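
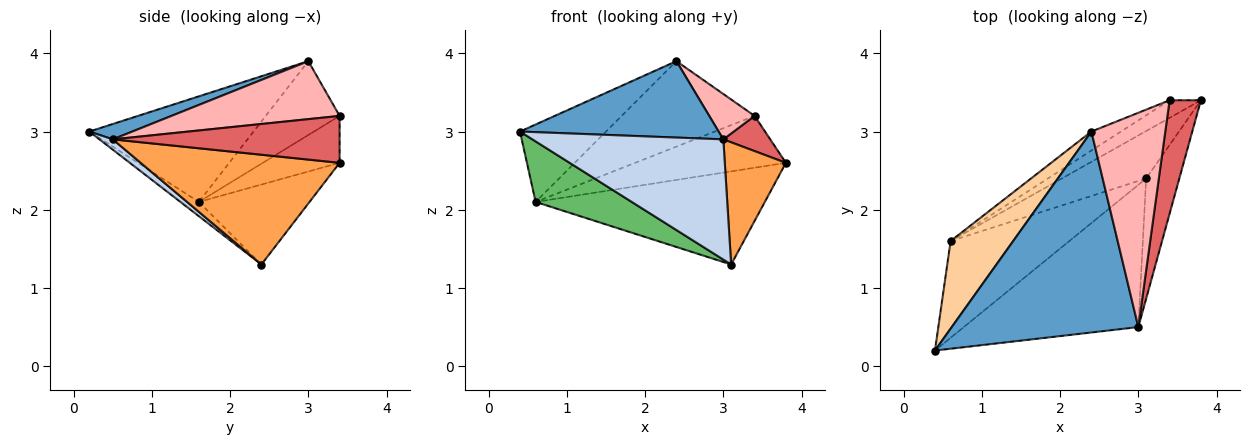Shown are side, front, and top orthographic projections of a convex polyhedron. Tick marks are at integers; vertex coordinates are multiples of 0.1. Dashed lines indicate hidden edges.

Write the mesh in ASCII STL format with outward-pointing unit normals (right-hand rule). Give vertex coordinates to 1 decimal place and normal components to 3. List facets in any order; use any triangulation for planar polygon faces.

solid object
 facet normal 0.077 -0.354 0.932
  outer loop
   vertex 3.0 0.5 2.9
   vertex 2.4 3.0 3.9
   vertex 0.4 0.2 3.0
  endloop
 endfacet
 facet normal 0.045 -0.645 -0.763
  outer loop
   vertex 3.0 0.5 2.9
   vertex 0.4 0.2 3.0
   vertex 3.1 2.4 1.3
  endloop
 endfacet
 facet normal 0.918 -0.282 -0.278
  outer loop
   vertex 3.0 0.5 2.9
   vertex 3.1 2.4 1.3
   vertex 3.8 3.4 2.6
  endloop
 endfacet
 facet normal -0.784 0.411 0.465
  outer loop
   vertex 0.6 1.6 2.1
   vertex 0.4 0.2 3.0
   vertex 2.4 3.0 3.9
  endloop
 endfacet
 facet normal -0.101 -0.528 -0.843
  outer loop
   vertex 0.6 1.6 2.1
   vertex 3.1 2.4 1.3
   vertex 0.4 0.2 3.0
  endloop
 endfacet
 facet normal -0.395 0.819 -0.417
  outer loop
   vertex 0.6 1.6 2.1
   vertex 3.8 3.4 2.6
   vertex 3.1 2.4 1.3
  endloop
 endfacet
 facet normal 0.820 -0.170 0.547
  outer loop
   vertex 3.4 3.4 3.2
   vertex 3.0 0.5 2.9
   vertex 3.8 3.4 2.6
  endloop
 endfacet
 facet normal 0.609 -0.164 0.776
  outer loop
   vertex 3.4 3.4 3.2
   vertex 2.4 3.0 3.9
   vertex 3.0 0.5 2.9
  endloop
 endfacet
 facet normal -0.434 0.853 -0.290
  outer loop
   vertex 3.4 3.4 3.2
   vertex 3.8 3.4 2.6
   vertex 0.6 1.6 2.1
  endloop
 endfacet
 facet normal -0.477 0.858 -0.191
  outer loop
   vertex 3.4 3.4 3.2
   vertex 0.6 1.6 2.1
   vertex 2.4 3.0 3.9
  endloop
 endfacet
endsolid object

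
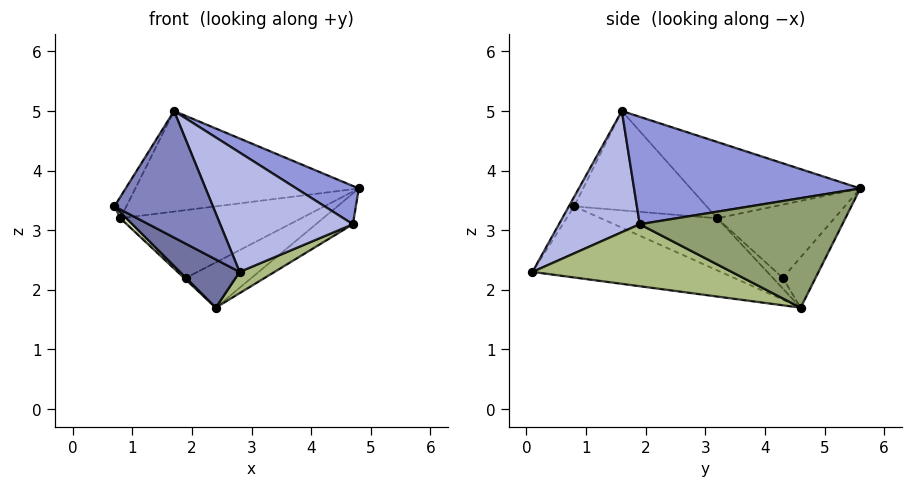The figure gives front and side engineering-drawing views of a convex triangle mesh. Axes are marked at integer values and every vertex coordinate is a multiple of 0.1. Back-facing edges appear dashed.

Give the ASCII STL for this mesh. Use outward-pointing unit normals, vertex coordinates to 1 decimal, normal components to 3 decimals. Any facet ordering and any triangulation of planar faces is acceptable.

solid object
 facet normal -0.499 -0.158 -0.852
  outer loop
   vertex 2.4 4.6 1.7
   vertex 2.8 0.1 2.3
   vertex 0.7 0.8 3.4
  endloop
 endfacet
 facet normal -0.047 -0.881 0.470
  outer loop
   vertex 1.7 1.6 5.0
   vertex 0.7 0.8 3.4
   vertex 2.8 0.1 2.3
  endloop
 endfacet
 facet normal 0.540 -0.149 0.829
  outer loop
   vertex 4.7 1.9 3.1
   vertex 4.8 5.6 3.7
   vertex 1.7 1.6 5.0
  endloop
 endfacet
 facet normal 0.429 -0.704 0.566
  outer loop
   vertex 4.7 1.9 3.1
   vertex 1.7 1.6 5.0
   vertex 2.8 0.1 2.3
  endloop
 endfacet
 facet normal 0.609 0.111 -0.786
  outer loop
   vertex 4.7 1.9 3.1
   vertex 2.4 4.6 1.7
   vertex 4.8 5.6 3.7
  endloop
 endfacet
 facet normal 0.449 -0.079 -0.890
  outer loop
   vertex 4.7 1.9 3.1
   vertex 2.8 0.1 2.3
   vertex 2.4 4.6 1.7
  endloop
 endfacet
 facet normal -0.425 0.560 0.711
  outer loop
   vertex 0.8 3.2 3.2
   vertex 1.7 1.6 5.0
   vertex 4.8 5.6 3.7
  endloop
 endfacet
 facet normal -0.667 -0.034 -0.744
  outer loop
   vertex 0.8 3.2 3.2
   vertex 2.4 4.6 1.7
   vertex 0.7 0.8 3.4
  endloop
 endfacet
 facet normal -0.862 0.078 0.500
  outer loop
   vertex 0.8 3.2 3.2
   vertex 0.7 0.8 3.4
   vertex 1.7 1.6 5.0
  endloop
 endfacet
 facet normal -0.445 0.891 0.089
  outer loop
   vertex 1.9 4.3 2.2
   vertex 4.8 5.6 3.7
   vertex 2.4 4.6 1.7
  endloop
 endfacet
 facet normal -0.517 0.798 0.309
  outer loop
   vertex 1.9 4.3 2.2
   vertex 0.8 3.2 3.2
   vertex 4.8 5.6 3.7
  endloop
 endfacet
 facet normal -0.742 0.148 -0.653
  outer loop
   vertex 1.9 4.3 2.2
   vertex 2.4 4.6 1.7
   vertex 0.8 3.2 3.2
  endloop
 endfacet
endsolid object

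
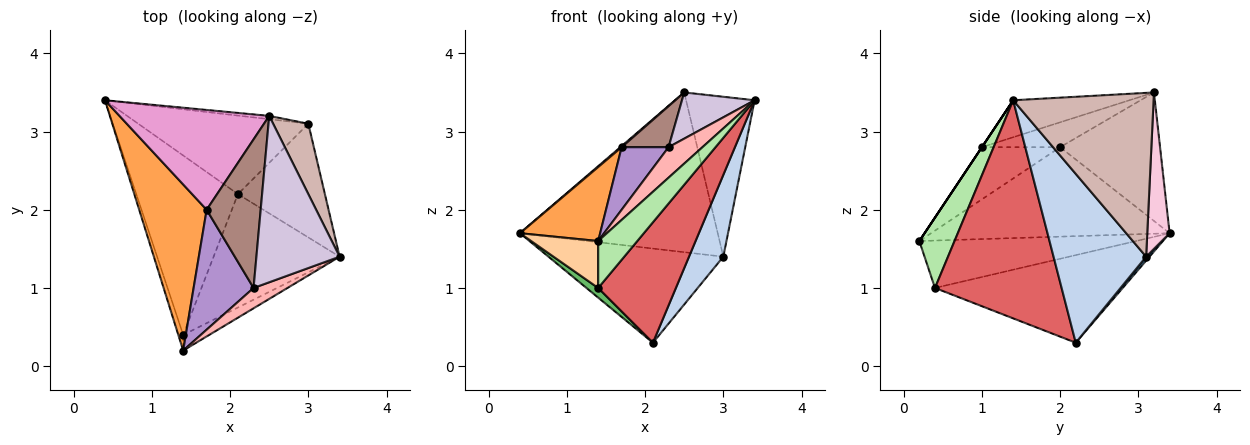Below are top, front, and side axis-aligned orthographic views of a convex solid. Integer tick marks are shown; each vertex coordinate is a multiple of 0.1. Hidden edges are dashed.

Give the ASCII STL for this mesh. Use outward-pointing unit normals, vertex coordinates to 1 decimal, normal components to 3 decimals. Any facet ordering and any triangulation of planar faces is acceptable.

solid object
 facet normal 0.015 0.768 -0.640
  outer loop
   vertex 3.0 3.1 1.4
   vertex 2.1 2.2 0.3
   vertex 0.4 3.4 1.7
  endloop
 endfacet
 facet normal 0.844 -0.313 -0.435
  outer loop
   vertex 3.0 3.1 1.4
   vertex 3.4 1.4 3.4
   vertex 2.1 2.2 0.3
  endloop
 endfacet
 facet normal -0.771 -0.259 0.582
  outer loop
   vertex 1.7 2.0 2.8
   vertex 0.4 3.4 1.7
   vertex 1.4 0.2 1.6
  endloop
 endfacet
 facet normal -0.951 -0.294 -0.098
  outer loop
   vertex 1.4 0.4 1.0
   vertex 1.4 0.2 1.6
   vertex 0.4 3.4 1.7
  endloop
 endfacet
 facet normal -0.652 -0.041 -0.757
  outer loop
   vertex 1.4 0.4 1.0
   vertex 0.4 3.4 1.7
   vertex 2.1 2.2 0.3
  endloop
 endfacet
 facet normal 0.649 -0.721 -0.240
  outer loop
   vertex 1.4 0.4 1.0
   vertex 3.4 1.4 3.4
   vertex 1.4 0.2 1.6
  endloop
 endfacet
 facet normal 0.765 -0.469 -0.442
  outer loop
   vertex 1.4 0.4 1.0
   vertex 2.1 2.2 0.3
   vertex 3.4 1.4 3.4
  endloop
 endfacet
 facet normal 0.000 -0.832 0.555
  outer loop
   vertex 2.3 1.0 2.8
   vertex 1.4 0.2 1.6
   vertex 3.4 1.4 3.4
  endloop
 endfacet
 facet normal -0.611 -0.366 0.702
  outer loop
   vertex 2.3 1.0 2.8
   vertex 1.7 2.0 2.8
   vertex 1.4 0.2 1.6
  endloop
 endfacet
 facet normal -0.394 -0.246 0.886
  outer loop
   vertex 2.5 3.2 3.5
   vertex 2.3 1.0 2.8
   vertex 3.4 1.4 3.4
  endloop
 endfacet
 facet normal -0.406 -0.243 0.881
  outer loop
   vertex 2.5 3.2 3.5
   vertex 1.7 2.0 2.8
   vertex 2.3 1.0 2.8
  endloop
 endfacet
 facet normal 0.882 0.431 0.190
  outer loop
   vertex 2.5 3.2 3.5
   vertex 3.4 1.4 3.4
   vertex 3.0 3.1 1.4
  endloop
 endfacet
 facet normal -0.651 -0.008 0.759
  outer loop
   vertex 2.5 3.2 3.5
   vertex 0.4 3.4 1.7
   vertex 1.7 2.0 2.8
  endloop
 endfacet
 facet normal 0.112 0.993 -0.021
  outer loop
   vertex 2.5 3.2 3.5
   vertex 3.0 3.1 1.4
   vertex 0.4 3.4 1.7
  endloop
 endfacet
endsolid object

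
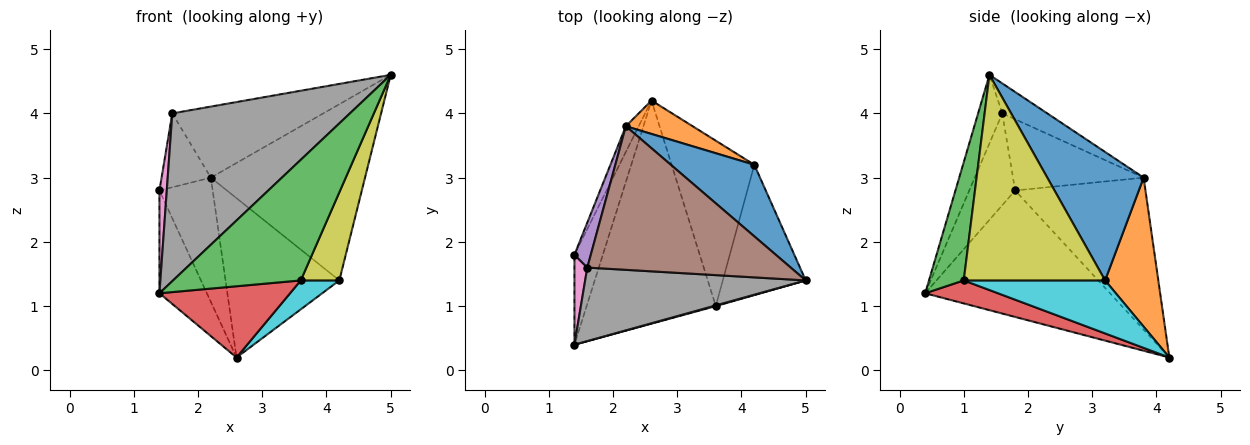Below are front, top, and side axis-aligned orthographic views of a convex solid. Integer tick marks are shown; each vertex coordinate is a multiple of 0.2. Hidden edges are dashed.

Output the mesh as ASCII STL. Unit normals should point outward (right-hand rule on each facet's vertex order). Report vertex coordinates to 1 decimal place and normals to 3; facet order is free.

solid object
 facet normal -0.946 0.243 -0.213
  outer loop
   vertex 1.4 0.4 1.2
   vertex 1.4 1.8 2.8
   vertex 2.6 4.2 0.2
  endloop
 endfacet
 facet normal -0.923 0.377 -0.078
  outer loop
   vertex 2.2 3.8 3.0
   vertex 2.6 4.2 0.2
   vertex 1.4 1.8 2.8
  endloop
 endfacet
 facet normal 0.263 -0.965 0.006
  outer loop
   vertex 3.6 1.0 1.4
   vertex 5.0 1.4 4.6
   vertex 1.4 0.4 1.2
  endloop
 endfacet
 facet normal 0.167 -0.300 -0.939
  outer loop
   vertex 3.6 1.0 1.4
   vertex 1.4 0.4 1.2
   vertex 2.6 4.2 0.2
  endloop
 endfacet
 facet normal -0.915 0.345 0.210
  outer loop
   vertex 1.6 1.6 4.0
   vertex 2.2 3.8 3.0
   vertex 1.4 1.8 2.8
  endloop
 endfacet
 facet normal -0.131 0.440 0.889
  outer loop
   vertex 1.6 1.6 4.0
   vertex 5.0 1.4 4.6
   vertex 2.2 3.8 3.0
  endloop
 endfacet
 facet normal -0.978 -0.157 0.137
  outer loop
   vertex 1.6 1.6 4.0
   vertex 1.4 1.8 2.8
   vertex 1.4 0.4 1.2
  endloop
 endfacet
 facet normal -0.124 -0.909 0.398
  outer loop
   vertex 1.6 1.6 4.0
   vertex 1.4 0.4 1.2
   vertex 5.0 1.4 4.6
  endloop
 endfacet
 facet normal 0.899 -0.245 -0.363
  outer loop
   vertex 4.2 3.2 1.4
   vertex 5.0 1.4 4.6
   vertex 3.6 1.0 1.4
  endloop
 endfacet
 facet normal 0.534 -0.146 -0.833
  outer loop
   vertex 4.2 3.2 1.4
   vertex 3.6 1.0 1.4
   vertex 2.6 4.2 0.2
  endloop
 endfacet
 facet normal 0.501 0.802 0.326
  outer loop
   vertex 4.2 3.2 1.4
   vertex 2.2 3.8 3.0
   vertex 5.0 1.4 4.6
  endloop
 endfacet
 facet normal 0.416 0.890 0.187
  outer loop
   vertex 4.2 3.2 1.4
   vertex 2.6 4.2 0.2
   vertex 2.2 3.8 3.0
  endloop
 endfacet
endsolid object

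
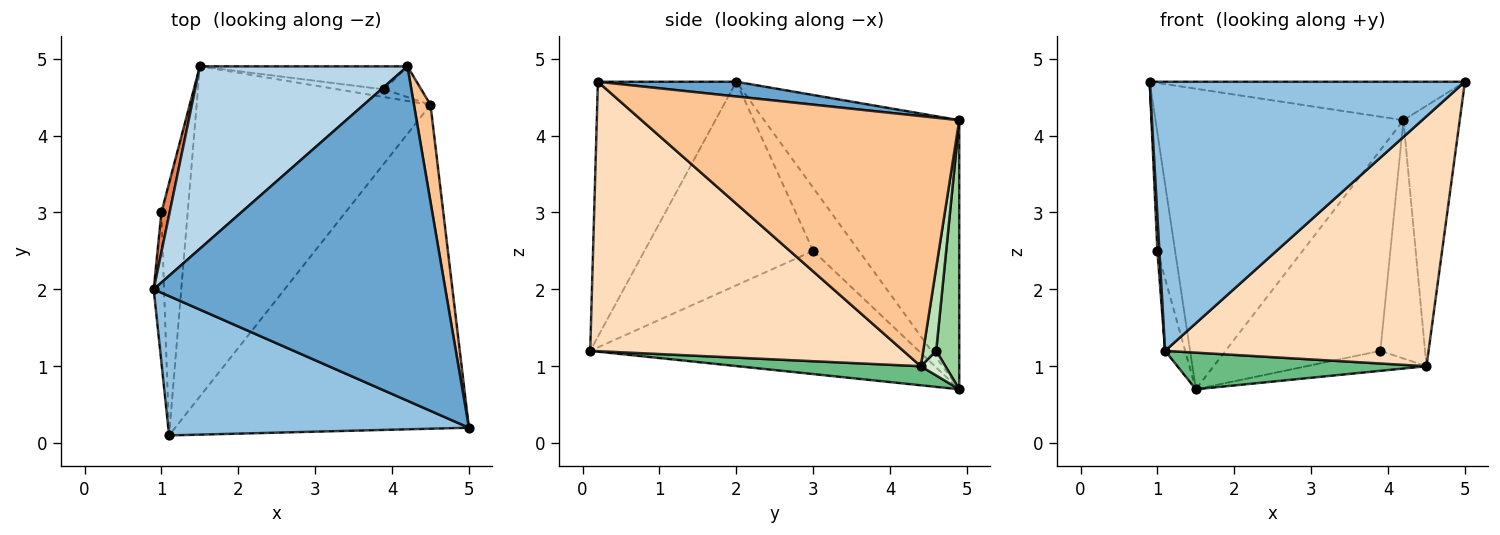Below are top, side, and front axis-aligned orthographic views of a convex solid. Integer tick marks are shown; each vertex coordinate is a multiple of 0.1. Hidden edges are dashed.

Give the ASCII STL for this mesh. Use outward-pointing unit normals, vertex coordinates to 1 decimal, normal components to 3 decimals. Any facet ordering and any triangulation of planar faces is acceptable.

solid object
 facet normal 0.050 0.114 0.992
  outer loop
   vertex 4.2 4.9 4.2
   vertex 0.9 2.0 4.7
   vertex 5.0 0.2 4.7
  endloop
 endfacet
 facet normal -0.363 -0.827 0.428
  outer loop
   vertex 1.1 0.1 1.2
   vertex 5.0 0.2 4.7
   vertex 0.9 2.0 4.7
  endloop
 endfacet
 facet normal -0.558 0.709 0.431
  outer loop
   vertex 1.5 4.9 0.7
   vertex 0.9 2.0 4.7
   vertex 4.2 4.9 4.2
  endloop
 endfacet
 facet normal -0.999 -0.012 -0.051
  outer loop
   vertex 1.0 3.0 2.5
   vertex 1.1 0.1 1.2
   vertex 0.9 2.0 4.7
  endloop
 endfacet
 facet normal -0.926 0.358 0.121
  outer loop
   vertex 1.0 3.0 2.5
   vertex 0.9 2.0 4.7
   vertex 1.5 4.9 0.7
  endloop
 endfacet
 facet normal -0.976 0.060 -0.208
  outer loop
   vertex 1.0 3.0 2.5
   vertex 1.5 4.9 0.7
   vertex 1.1 0.1 1.2
  endloop
 endfacet
 facet normal 0.983 0.174 0.065
  outer loop
   vertex 4.5 4.4 1.0
   vertex 4.2 4.9 4.2
   vertex 5.0 0.2 4.7
  endloop
 endfacet
 facet normal 0.588 -0.494 -0.641
  outer loop
   vertex 4.5 4.4 1.0
   vertex 5.0 0.2 4.7
   vertex 1.1 0.1 1.2
  endloop
 endfacet
 facet normal 0.081 -0.110 -0.991
  outer loop
   vertex 4.5 4.4 1.0
   vertex 1.1 0.1 1.2
   vertex 1.5 4.9 0.7
  endloop
 endfacet
 facet normal 0.146 0.983 -0.113
  outer loop
   vertex 3.9 4.6 1.2
   vertex 1.5 4.9 0.7
   vertex 4.2 4.9 4.2
  endloop
 endfacet
 facet normal 0.277 0.953 -0.123
  outer loop
   vertex 3.9 4.6 1.2
   vertex 4.2 4.9 4.2
   vertex 4.5 4.4 1.0
  endloop
 endfacet
 facet normal 0.188 0.917 -0.353
  outer loop
   vertex 3.9 4.6 1.2
   vertex 4.5 4.4 1.0
   vertex 1.5 4.9 0.7
  endloop
 endfacet
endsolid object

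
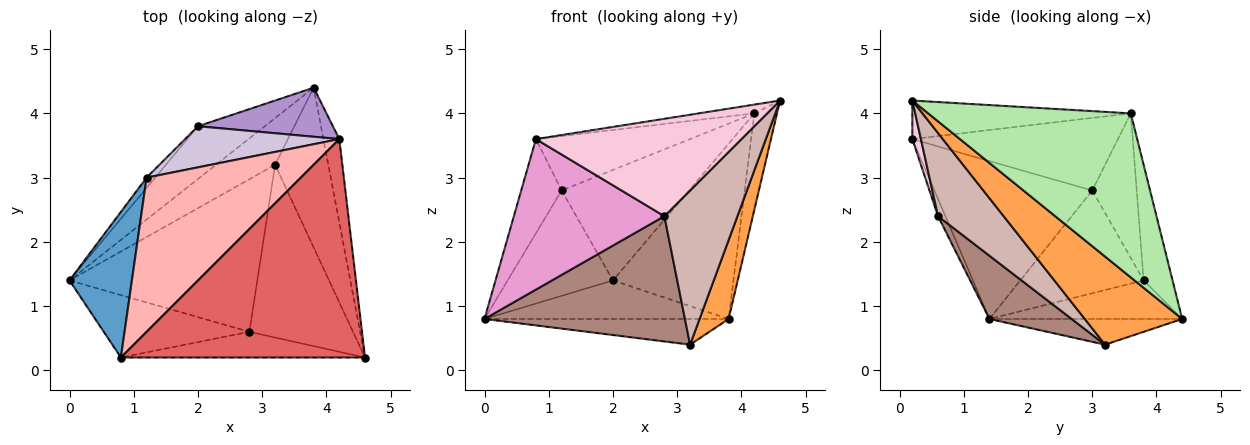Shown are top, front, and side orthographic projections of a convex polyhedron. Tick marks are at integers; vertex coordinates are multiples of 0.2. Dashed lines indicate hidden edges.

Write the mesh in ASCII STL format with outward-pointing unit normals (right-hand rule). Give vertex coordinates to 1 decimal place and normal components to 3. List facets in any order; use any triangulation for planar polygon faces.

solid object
 facet normal -0.905 0.231 0.358
  outer loop
   vertex 1.2 3.0 2.8
   vertex 0.0 1.4 0.8
   vertex 0.8 0.2 3.6
  endloop
 endfacet
 facet normal -0.356 0.451 -0.819
  outer loop
   vertex 3.2 3.2 0.4
   vertex 0.0 1.4 0.8
   vertex 3.8 4.4 0.8
  endloop
 endfacet
 facet normal 0.829 -0.248 -0.501
  outer loop
   vertex 3.2 3.2 0.4
   vertex 3.8 4.4 0.8
   vertex 4.6 0.2 4.2
  endloop
 endfacet
 facet normal -0.422 0.535 -0.732
  outer loop
   vertex 2.0 3.8 1.4
   vertex 3.8 4.4 0.8
   vertex 0.0 1.4 0.8
  endloop
 endfacet
 facet normal -0.759 0.648 -0.063
  outer loop
   vertex 2.0 3.8 1.4
   vertex 0.0 1.4 0.8
   vertex 1.2 3.0 2.8
  endloop
 endfacet
 facet normal 0.989 0.111 -0.096
  outer loop
   vertex 4.2 3.6 4.0
   vertex 4.6 0.2 4.2
   vertex 3.8 4.4 0.8
  endloop
 endfacet
 facet normal -0.156 0.040 0.987
  outer loop
   vertex 4.2 3.6 4.0
   vertex 0.8 0.2 3.6
   vertex 4.6 0.2 4.2
  endloop
 endfacet
 facet normal -0.406 0.304 0.862
  outer loop
   vertex 4.2 3.6 4.0
   vertex 1.2 3.0 2.8
   vertex 0.8 0.2 3.6
  endloop
 endfacet
 facet normal -0.225 0.938 0.263
  outer loop
   vertex 4.2 3.6 4.0
   vertex 3.8 4.4 0.8
   vertex 2.0 3.8 1.4
  endloop
 endfacet
 facet normal -0.311 0.891 0.331
  outer loop
   vertex 4.2 3.6 4.0
   vertex 2.0 3.8 1.4
   vertex 1.2 3.0 2.8
  endloop
 endfacet
 facet normal 0.252 -0.614 -0.748
  outer loop
   vertex 2.8 0.6 2.4
   vertex 0.0 1.4 0.8
   vertex 3.2 3.2 0.4
  endloop
 endfacet
 facet normal 0.513 -0.571 -0.640
  outer loop
   vertex 2.8 0.6 2.4
   vertex 3.2 3.2 0.4
   vertex 4.6 0.2 4.2
  endloop
 endfacet
 facet normal -0.045 -0.923 -0.383
  outer loop
   vertex 2.8 0.6 2.4
   vertex 0.8 0.2 3.6
   vertex 0.0 1.4 0.8
  endloop
 endfacet
 facet normal 0.040 -0.966 -0.255
  outer loop
   vertex 2.8 0.6 2.4
   vertex 4.6 0.2 4.2
   vertex 0.8 0.2 3.6
  endloop
 endfacet
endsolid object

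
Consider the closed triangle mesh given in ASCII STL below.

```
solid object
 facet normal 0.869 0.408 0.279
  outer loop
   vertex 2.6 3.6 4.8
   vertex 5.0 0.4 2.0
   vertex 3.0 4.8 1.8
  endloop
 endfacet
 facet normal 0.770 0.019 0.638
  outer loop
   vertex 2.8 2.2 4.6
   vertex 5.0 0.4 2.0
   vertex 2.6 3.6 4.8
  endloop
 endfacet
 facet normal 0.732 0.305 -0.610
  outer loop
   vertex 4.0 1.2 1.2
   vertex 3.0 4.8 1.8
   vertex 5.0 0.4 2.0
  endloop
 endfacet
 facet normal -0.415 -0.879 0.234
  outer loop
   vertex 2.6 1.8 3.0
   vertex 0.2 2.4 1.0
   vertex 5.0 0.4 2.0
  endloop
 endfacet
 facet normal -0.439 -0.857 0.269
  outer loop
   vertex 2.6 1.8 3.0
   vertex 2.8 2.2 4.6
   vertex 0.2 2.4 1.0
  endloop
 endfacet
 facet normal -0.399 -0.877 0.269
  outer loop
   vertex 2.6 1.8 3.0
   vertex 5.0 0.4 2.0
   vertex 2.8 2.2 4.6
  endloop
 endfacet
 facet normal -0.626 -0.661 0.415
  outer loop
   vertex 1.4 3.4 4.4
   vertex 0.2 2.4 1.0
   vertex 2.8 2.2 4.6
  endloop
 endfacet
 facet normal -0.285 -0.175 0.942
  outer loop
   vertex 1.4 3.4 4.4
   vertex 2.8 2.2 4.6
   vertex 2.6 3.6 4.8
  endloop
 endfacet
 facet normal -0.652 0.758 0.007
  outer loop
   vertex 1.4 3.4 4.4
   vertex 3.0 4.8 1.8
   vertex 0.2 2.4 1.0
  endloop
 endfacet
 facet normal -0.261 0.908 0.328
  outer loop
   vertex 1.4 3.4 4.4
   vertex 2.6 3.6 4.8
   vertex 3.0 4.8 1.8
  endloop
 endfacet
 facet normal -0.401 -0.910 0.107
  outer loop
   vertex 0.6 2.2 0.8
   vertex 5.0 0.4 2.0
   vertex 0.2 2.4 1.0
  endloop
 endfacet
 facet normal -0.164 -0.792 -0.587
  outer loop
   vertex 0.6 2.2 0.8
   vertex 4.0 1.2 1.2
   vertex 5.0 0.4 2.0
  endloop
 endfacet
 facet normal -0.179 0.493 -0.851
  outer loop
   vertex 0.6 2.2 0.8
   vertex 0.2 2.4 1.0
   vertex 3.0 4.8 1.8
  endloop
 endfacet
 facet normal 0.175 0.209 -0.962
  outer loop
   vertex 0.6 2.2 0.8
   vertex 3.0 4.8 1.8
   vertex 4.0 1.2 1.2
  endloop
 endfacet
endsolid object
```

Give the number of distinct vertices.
9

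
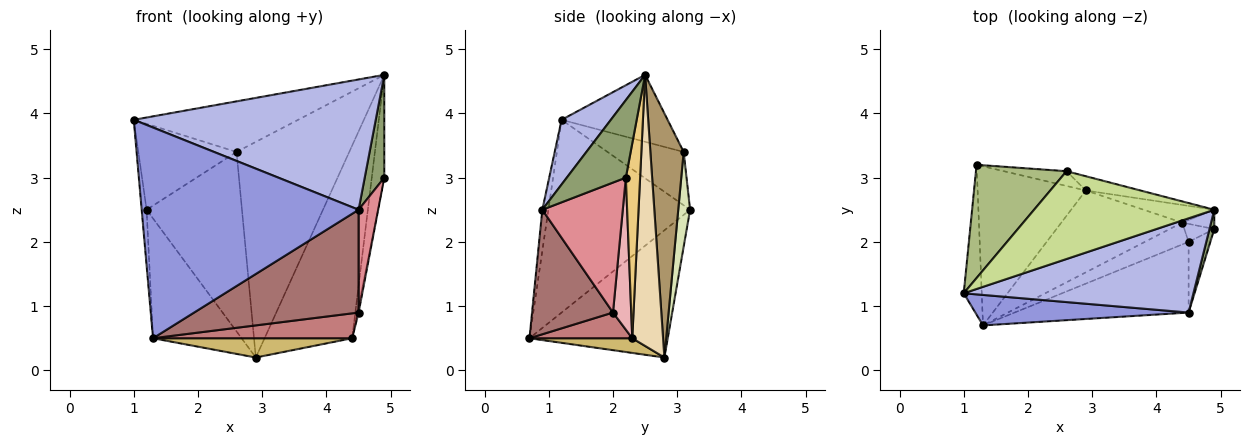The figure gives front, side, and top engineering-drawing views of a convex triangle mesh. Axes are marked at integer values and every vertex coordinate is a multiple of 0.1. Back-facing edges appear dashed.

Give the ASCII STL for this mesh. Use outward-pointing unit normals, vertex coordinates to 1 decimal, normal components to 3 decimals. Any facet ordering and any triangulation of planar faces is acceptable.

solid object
 facet normal -0.995 0.034 -0.093
  outer loop
   vertex 1.3 0.7 0.5
   vertex 1.0 1.2 3.9
   vertex 1.2 3.2 2.5
  endloop
 endfacet
 facet normal -0.685 0.438 -0.582
  outer loop
   vertex 2.9 2.8 0.2
   vertex 1.3 0.7 0.5
   vertex 1.2 3.2 2.5
  endloop
 endfacet
 facet normal -0.028 -0.989 0.143
  outer loop
   vertex 4.5 0.9 2.5
   vertex 1.0 1.2 3.9
   vertex 1.3 0.7 0.5
  endloop
 endfacet
 facet normal 0.163 -0.800 0.578
  outer loop
   vertex 4.5 0.9 2.5
   vertex 4.9 2.5 4.6
   vertex 1.0 1.2 3.9
  endloop
 endfacet
 facet normal 0.948 -0.314 0.059
  outer loop
   vertex 4.5 0.9 2.5
   vertex 4.9 2.2 3.0
   vertex 4.9 2.5 4.6
  endloop
 endfacet
 facet normal -0.425 0.547 0.721
  outer loop
   vertex 2.6 3.1 3.4
   vertex 1.2 3.2 2.5
   vertex 1.0 1.2 3.9
  endloop
 endfacet
 facet normal -0.306 0.475 0.825
  outer loop
   vertex 2.6 3.1 3.4
   vertex 1.0 1.2 3.9
   vertex 4.9 2.5 4.6
  endloop
 endfacet
 facet normal 0.123 0.989 -0.081
  outer loop
   vertex 2.6 3.1 3.4
   vertex 2.9 2.8 0.2
   vertex 1.2 3.2 2.5
  endloop
 endfacet
 facet normal 0.283 0.957 -0.063
  outer loop
   vertex 2.6 3.1 3.4
   vertex 4.9 2.5 4.6
   vertex 2.9 2.8 0.2
  endloop
 endfacet
 facet normal 0.117 -0.228 -0.967
  outer loop
   vertex 4.4 2.3 0.5
   vertex 1.3 0.7 0.5
   vertex 2.9 2.8 0.2
  endloop
 endfacet
 facet normal 0.745 0.655 -0.123
  outer loop
   vertex 4.4 2.3 0.5
   vertex 4.9 2.5 4.6
   vertex 4.9 2.2 3.0
  endloop
 endfacet
 facet normal 0.331 0.940 -0.086
  outer loop
   vertex 4.4 2.3 0.5
   vertex 2.9 2.8 0.2
   vertex 4.9 2.5 4.6
  endloop
 endfacet
 facet normal 0.376 -0.764 -0.525
  outer loop
   vertex 4.5 2.0 0.9
   vertex 4.5 0.9 2.5
   vertex 1.3 0.7 0.5
  endloop
 endfacet
 facet normal 0.361 -0.700 -0.616
  outer loop
   vertex 4.5 2.0 0.9
   vertex 1.3 0.7 0.5
   vertex 4.4 2.3 0.5
  endloop
 endfacet
 facet normal 0.959 -0.233 -0.160
  outer loop
   vertex 4.5 2.0 0.9
   vertex 4.9 2.2 3.0
   vertex 4.5 0.9 2.5
  endloop
 endfacet
 facet normal 0.979 0.069 -0.193
  outer loop
   vertex 4.5 2.0 0.9
   vertex 4.4 2.3 0.5
   vertex 4.9 2.2 3.0
  endloop
 endfacet
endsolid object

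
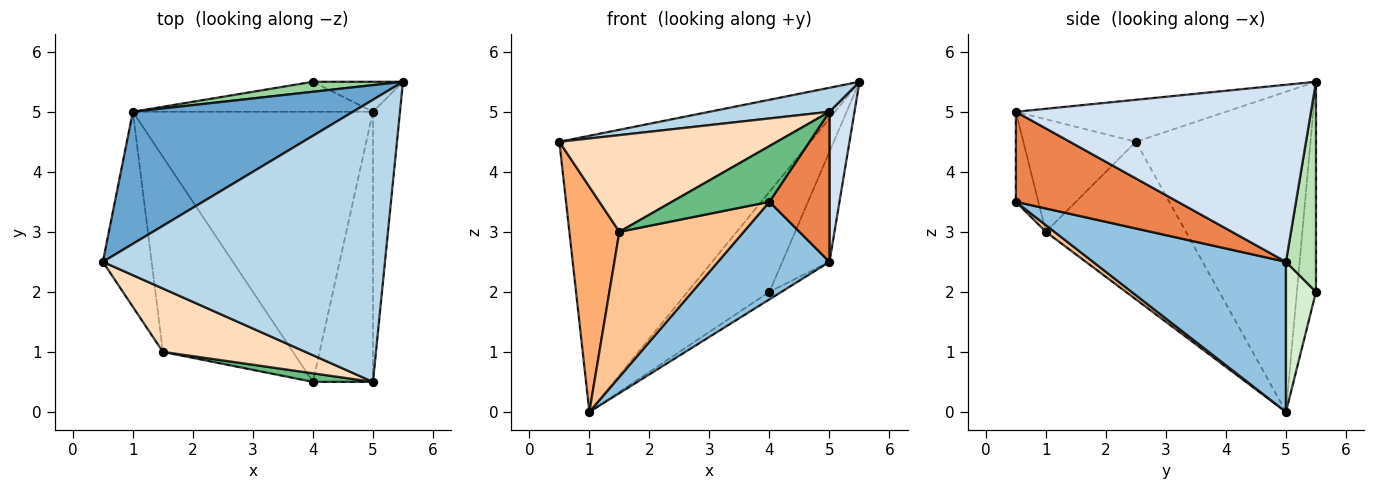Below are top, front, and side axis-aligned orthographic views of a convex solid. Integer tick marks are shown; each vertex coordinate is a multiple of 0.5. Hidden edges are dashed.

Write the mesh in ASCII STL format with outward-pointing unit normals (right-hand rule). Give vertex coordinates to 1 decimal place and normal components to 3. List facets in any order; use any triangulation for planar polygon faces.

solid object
 facet normal -0.532 0.764 0.365
  outer loop
   vertex 1.0 5.0 0.0
   vertex 0.5 2.5 4.5
   vertex 5.5 5.5 5.5
  endloop
 endfacet
 facet normal 0.507 -0.293 -0.811
  outer loop
   vertex 5.0 5.0 2.5
   vertex 4.0 0.5 3.5
   vertex 1.0 5.0 0.0
  endloop
 endfacet
 facet normal -0.147 -0.084 0.986
  outer loop
   vertex 5.0 0.5 5.0
   vertex 5.5 5.5 5.5
   vertex 0.5 2.5 4.5
  endloop
 endfacet
 facet normal 0.985 -0.083 -0.150
  outer loop
   vertex 5.0 0.5 5.0
   vertex 5.0 5.0 2.5
   vertex 5.5 5.5 5.5
  endloop
 endfacet
 facet normal 0.795 -0.295 -0.530
  outer loop
   vertex 5.0 0.5 5.0
   vertex 4.0 0.5 3.5
   vertex 5.0 5.0 2.5
  endloop
 endfacet
 facet normal -0.904 -0.323 -0.280
  outer loop
   vertex 1.5 1.0 3.0
   vertex 0.5 2.5 4.5
   vertex 1.0 5.0 0.0
  endloop
 endfacet
 facet normal 0.041 -0.596 -0.802
  outer loop
   vertex 1.5 1.0 3.0
   vertex 1.0 5.0 0.0
   vertex 4.0 0.5 3.5
  endloop
 endfacet
 facet normal -0.397 -0.768 0.503
  outer loop
   vertex 1.5 1.0 3.0
   vertex 5.0 0.5 5.0
   vertex 0.5 2.5 4.5
  endloop
 endfacet
 facet normal -0.222 -0.964 0.148
  outer loop
   vertex 1.5 1.0 3.0
   vertex 4.0 0.5 3.5
   vertex 5.0 0.5 5.0
  endloop
 endfacet
 facet normal -0.226 0.969 0.097
  outer loop
   vertex 4.0 5.5 2.0
   vertex 1.0 5.0 0.0
   vertex 5.5 5.5 5.5
  endloop
 endfacet
 facet normal 0.523 0.822 -0.224
  outer loop
   vertex 4.0 5.5 2.0
   vertex 5.5 5.5 5.5
   vertex 5.0 5.0 2.5
  endloop
 endfacet
 facet normal 0.518 0.207 -0.830
  outer loop
   vertex 4.0 5.5 2.0
   vertex 5.0 5.0 2.5
   vertex 1.0 5.0 0.0
  endloop
 endfacet
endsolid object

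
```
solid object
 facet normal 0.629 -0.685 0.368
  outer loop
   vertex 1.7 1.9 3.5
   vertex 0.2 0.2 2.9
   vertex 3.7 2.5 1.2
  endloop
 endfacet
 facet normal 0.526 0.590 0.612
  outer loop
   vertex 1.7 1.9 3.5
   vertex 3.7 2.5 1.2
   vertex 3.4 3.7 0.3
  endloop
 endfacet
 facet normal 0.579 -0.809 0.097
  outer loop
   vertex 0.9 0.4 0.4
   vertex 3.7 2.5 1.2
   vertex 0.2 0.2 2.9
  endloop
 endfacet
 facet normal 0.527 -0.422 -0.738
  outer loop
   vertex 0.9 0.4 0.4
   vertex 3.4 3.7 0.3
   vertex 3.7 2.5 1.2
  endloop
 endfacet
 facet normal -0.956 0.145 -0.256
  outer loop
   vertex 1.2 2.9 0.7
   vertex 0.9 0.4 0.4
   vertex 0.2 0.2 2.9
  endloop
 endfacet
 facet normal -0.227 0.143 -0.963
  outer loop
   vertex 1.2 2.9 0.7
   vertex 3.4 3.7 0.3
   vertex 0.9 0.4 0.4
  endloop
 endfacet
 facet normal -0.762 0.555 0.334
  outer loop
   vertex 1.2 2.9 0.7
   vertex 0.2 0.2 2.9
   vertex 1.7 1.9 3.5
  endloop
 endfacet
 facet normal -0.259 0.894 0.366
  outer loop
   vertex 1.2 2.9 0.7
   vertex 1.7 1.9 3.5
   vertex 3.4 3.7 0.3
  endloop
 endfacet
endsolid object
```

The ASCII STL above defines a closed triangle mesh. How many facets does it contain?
8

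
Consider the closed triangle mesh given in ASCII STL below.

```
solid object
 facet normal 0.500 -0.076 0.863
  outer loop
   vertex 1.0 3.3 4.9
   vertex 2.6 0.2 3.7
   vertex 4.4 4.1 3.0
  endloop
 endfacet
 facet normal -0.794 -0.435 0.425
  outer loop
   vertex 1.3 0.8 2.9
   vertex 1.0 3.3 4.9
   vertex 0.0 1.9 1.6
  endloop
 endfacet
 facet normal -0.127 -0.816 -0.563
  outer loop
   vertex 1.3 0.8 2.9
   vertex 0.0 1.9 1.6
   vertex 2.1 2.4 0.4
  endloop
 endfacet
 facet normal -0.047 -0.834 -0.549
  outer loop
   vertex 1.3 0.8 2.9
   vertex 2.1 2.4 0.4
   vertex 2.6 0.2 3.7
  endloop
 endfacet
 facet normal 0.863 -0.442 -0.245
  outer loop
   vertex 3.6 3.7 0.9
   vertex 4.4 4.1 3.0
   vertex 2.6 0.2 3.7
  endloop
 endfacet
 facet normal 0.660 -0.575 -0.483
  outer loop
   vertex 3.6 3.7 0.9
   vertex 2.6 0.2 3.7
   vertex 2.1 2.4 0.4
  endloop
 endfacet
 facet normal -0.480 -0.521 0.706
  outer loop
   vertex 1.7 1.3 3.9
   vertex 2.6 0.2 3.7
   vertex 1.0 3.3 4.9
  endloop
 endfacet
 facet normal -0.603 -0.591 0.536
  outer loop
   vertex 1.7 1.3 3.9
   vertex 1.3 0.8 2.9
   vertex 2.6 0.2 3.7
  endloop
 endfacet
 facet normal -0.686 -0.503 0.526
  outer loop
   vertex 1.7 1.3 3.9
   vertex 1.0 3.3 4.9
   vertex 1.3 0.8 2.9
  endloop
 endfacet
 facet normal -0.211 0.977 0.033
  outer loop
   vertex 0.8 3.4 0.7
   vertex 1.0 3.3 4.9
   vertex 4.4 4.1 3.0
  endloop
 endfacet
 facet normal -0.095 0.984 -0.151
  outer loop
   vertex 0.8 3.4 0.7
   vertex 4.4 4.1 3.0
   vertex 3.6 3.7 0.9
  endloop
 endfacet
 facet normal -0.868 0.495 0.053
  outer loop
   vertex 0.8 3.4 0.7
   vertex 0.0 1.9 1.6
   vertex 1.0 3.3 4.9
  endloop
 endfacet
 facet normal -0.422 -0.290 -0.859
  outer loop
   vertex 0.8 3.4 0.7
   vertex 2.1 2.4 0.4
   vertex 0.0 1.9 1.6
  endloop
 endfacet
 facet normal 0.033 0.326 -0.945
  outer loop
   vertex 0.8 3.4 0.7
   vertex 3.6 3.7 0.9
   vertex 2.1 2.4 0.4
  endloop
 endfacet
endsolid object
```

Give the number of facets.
14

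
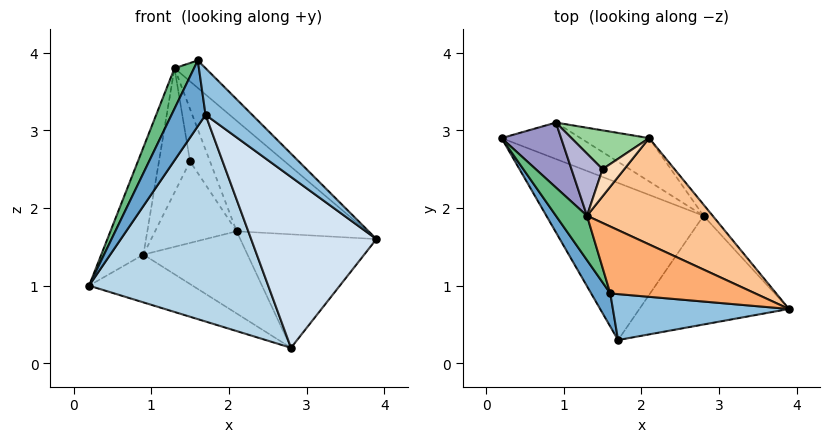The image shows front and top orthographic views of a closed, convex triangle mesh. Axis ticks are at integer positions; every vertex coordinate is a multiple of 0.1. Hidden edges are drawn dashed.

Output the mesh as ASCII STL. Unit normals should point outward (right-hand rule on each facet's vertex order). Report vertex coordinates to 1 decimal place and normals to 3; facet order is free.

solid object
 facet normal -0.911 -0.368 0.186
  outer loop
   vertex 1.6 0.9 3.9
   vertex 0.2 2.9 1.0
   vertex 1.7 0.3 3.2
  endloop
 endfacet
 facet normal 0.539 -0.600 0.591
  outer loop
   vertex 1.6 0.9 3.9
   vertex 1.7 0.3 3.2
   vertex 3.9 0.7 1.6
  endloop
 endfacet
 facet normal -0.442 -0.714 -0.543
  outer loop
   vertex 2.8 1.9 0.2
   vertex 1.7 0.3 3.2
   vertex 0.2 2.9 1.0
  endloop
 endfacet
 facet normal -0.231 -0.821 -0.522
  outer loop
   vertex 2.8 1.9 0.2
   vertex 3.9 0.7 1.6
   vertex 1.7 0.3 3.2
  endloop
 endfacet
 facet normal 0.771 0.634 -0.063
  outer loop
   vertex 2.8 1.9 0.2
   vertex 2.1 2.9 1.7
   vertex 3.9 0.7 1.6
  endloop
 endfacet
 facet normal 0.692 0.274 0.668
  outer loop
   vertex 1.3 1.9 3.8
   vertex 1.6 0.9 3.9
   vertex 3.9 0.7 1.6
  endloop
 endfacet
 facet normal 0.677 0.531 0.510
  outer loop
   vertex 1.3 1.9 3.8
   vertex 3.9 0.7 1.6
   vertex 2.1 2.9 1.7
  endloop
 endfacet
 facet normal 0.098 0.883 0.458
  outer loop
   vertex 1.3 1.9 3.8
   vertex 2.1 2.9 1.7
   vertex 1.5 2.5 2.6
  endloop
 endfacet
 facet normal -0.928 -0.251 0.275
  outer loop
   vertex 1.3 1.9 3.8
   vertex 0.2 2.9 1.0
   vertex 1.6 0.9 3.9
  endloop
 endfacet
 facet normal 0.043 0.902 0.430
  outer loop
   vertex 0.9 3.1 1.4
   vertex 1.5 2.5 2.6
   vertex 2.1 2.9 1.7
  endloop
 endfacet
 facet normal 0.118 0.790 -0.602
  outer loop
   vertex 0.9 3.1 1.4
   vertex 2.8 1.9 0.2
   vertex 0.2 2.9 1.0
  endloop
 endfacet
 facet normal 0.255 0.855 -0.451
  outer loop
   vertex 0.9 3.1 1.4
   vertex 2.1 2.9 1.7
   vertex 2.8 1.9 0.2
  endloop
 endfacet
 facet normal -0.475 0.753 0.456
  outer loop
   vertex 0.9 3.1 1.4
   vertex 0.2 2.9 1.0
   vertex 1.3 1.9 3.8
  endloop
 endfacet
 facet normal 0.000 0.894 0.447
  outer loop
   vertex 0.9 3.1 1.4
   vertex 1.3 1.9 3.8
   vertex 1.5 2.5 2.6
  endloop
 endfacet
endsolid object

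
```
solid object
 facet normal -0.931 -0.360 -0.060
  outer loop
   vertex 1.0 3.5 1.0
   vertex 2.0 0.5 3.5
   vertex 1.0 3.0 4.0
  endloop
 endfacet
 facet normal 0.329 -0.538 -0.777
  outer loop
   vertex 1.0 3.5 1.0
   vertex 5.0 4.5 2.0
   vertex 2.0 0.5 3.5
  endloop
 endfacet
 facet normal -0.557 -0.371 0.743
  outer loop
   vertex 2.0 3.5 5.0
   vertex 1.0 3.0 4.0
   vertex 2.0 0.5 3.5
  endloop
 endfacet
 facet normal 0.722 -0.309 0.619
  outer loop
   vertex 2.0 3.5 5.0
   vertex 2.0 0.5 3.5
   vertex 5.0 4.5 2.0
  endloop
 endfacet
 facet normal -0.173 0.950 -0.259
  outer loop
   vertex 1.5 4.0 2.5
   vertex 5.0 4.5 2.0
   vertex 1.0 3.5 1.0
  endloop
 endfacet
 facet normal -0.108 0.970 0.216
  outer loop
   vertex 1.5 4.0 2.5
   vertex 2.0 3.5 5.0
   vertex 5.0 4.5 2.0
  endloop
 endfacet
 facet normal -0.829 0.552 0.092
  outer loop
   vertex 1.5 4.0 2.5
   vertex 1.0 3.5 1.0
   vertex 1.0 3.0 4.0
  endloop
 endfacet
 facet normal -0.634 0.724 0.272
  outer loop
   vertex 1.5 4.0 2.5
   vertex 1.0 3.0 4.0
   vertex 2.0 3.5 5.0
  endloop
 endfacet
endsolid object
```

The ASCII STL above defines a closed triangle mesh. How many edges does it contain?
12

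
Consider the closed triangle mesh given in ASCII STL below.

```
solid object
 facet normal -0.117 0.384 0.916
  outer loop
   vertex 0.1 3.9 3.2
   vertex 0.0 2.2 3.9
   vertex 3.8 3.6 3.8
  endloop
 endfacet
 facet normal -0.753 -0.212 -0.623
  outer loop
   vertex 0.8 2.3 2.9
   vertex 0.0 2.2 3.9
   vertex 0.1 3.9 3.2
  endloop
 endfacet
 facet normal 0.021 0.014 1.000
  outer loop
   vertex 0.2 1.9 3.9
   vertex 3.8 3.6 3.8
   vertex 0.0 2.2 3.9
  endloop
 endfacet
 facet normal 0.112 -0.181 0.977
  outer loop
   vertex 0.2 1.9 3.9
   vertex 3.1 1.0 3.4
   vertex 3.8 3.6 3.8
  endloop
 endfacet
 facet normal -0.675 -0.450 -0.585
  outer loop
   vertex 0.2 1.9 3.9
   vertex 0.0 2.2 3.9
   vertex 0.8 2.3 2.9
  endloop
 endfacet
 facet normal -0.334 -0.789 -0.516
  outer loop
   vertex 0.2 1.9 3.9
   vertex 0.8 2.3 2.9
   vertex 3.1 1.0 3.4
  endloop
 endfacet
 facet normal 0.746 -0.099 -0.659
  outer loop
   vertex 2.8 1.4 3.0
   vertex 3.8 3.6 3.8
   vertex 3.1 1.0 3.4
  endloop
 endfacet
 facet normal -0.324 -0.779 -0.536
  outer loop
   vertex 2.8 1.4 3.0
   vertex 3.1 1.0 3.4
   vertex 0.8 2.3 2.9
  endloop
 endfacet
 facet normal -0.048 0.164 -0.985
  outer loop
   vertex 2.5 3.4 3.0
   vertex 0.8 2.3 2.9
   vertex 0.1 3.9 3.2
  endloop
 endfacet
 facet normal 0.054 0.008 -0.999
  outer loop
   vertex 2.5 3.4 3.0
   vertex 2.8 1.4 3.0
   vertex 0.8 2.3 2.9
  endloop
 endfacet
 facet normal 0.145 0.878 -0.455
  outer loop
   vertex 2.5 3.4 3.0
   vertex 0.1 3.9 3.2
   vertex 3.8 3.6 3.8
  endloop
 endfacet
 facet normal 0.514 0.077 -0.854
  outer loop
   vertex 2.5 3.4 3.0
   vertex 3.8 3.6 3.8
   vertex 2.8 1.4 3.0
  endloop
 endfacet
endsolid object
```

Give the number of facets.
12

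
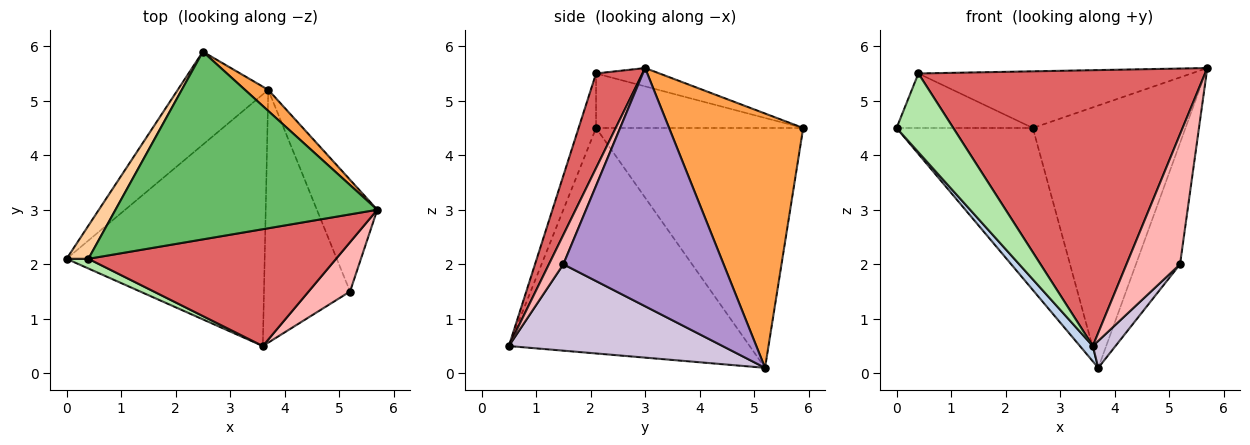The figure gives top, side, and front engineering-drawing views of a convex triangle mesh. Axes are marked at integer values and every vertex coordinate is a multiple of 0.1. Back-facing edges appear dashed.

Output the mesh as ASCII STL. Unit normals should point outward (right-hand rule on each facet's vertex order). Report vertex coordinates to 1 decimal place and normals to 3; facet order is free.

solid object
 facet normal -0.797 0.524 -0.301
  outer loop
   vertex 3.7 5.2 0.1
   vertex 0.0 2.1 4.5
   vertex 2.5 5.9 4.5
  endloop
 endfacet
 facet normal -0.751 -0.040 -0.660
  outer loop
   vertex 3.7 5.2 0.1
   vertex 3.6 0.5 0.5
   vertex 0.0 2.1 4.5
  endloop
 endfacet
 facet normal 0.659 0.750 0.060
  outer loop
   vertex 3.7 5.2 0.1
   vertex 2.5 5.9 4.5
   vertex 5.7 3.0 5.6
  endloop
 endfacet
 facet normal -0.792 0.521 0.317
  outer loop
   vertex 0.4 2.1 5.5
   vertex 2.5 5.9 4.5
   vertex 0.0 2.1 4.5
  endloop
 endfacet
 facet normal -0.067 0.288 0.955
  outer loop
   vertex 0.4 2.1 5.5
   vertex 5.7 3.0 5.6
   vertex 2.5 5.9 4.5
  endloop
 endfacet
 facet normal -0.292 -0.949 0.117
  outer loop
   vertex 0.4 2.1 5.5
   vertex 0.0 2.1 4.5
   vertex 3.6 0.5 0.5
  endloop
 endfacet
 facet normal 0.147 -0.911 0.386
  outer loop
   vertex 0.4 2.1 5.5
   vertex 3.6 0.5 0.5
   vertex 5.7 3.0 5.6
  endloop
 endfacet
 facet normal 0.244 -0.907 0.344
  outer loop
   vertex 5.2 1.5 2.0
   vertex 5.7 3.0 5.6
   vertex 3.6 0.5 0.5
  endloop
 endfacet
 facet normal 0.937 0.258 -0.237
  outer loop
   vertex 5.2 1.5 2.0
   vertex 3.7 5.2 0.1
   vertex 5.7 3.0 5.6
  endloop
 endfacet
 facet normal 0.707 -0.075 -0.704
  outer loop
   vertex 5.2 1.5 2.0
   vertex 3.6 0.5 0.5
   vertex 3.7 5.2 0.1
  endloop
 endfacet
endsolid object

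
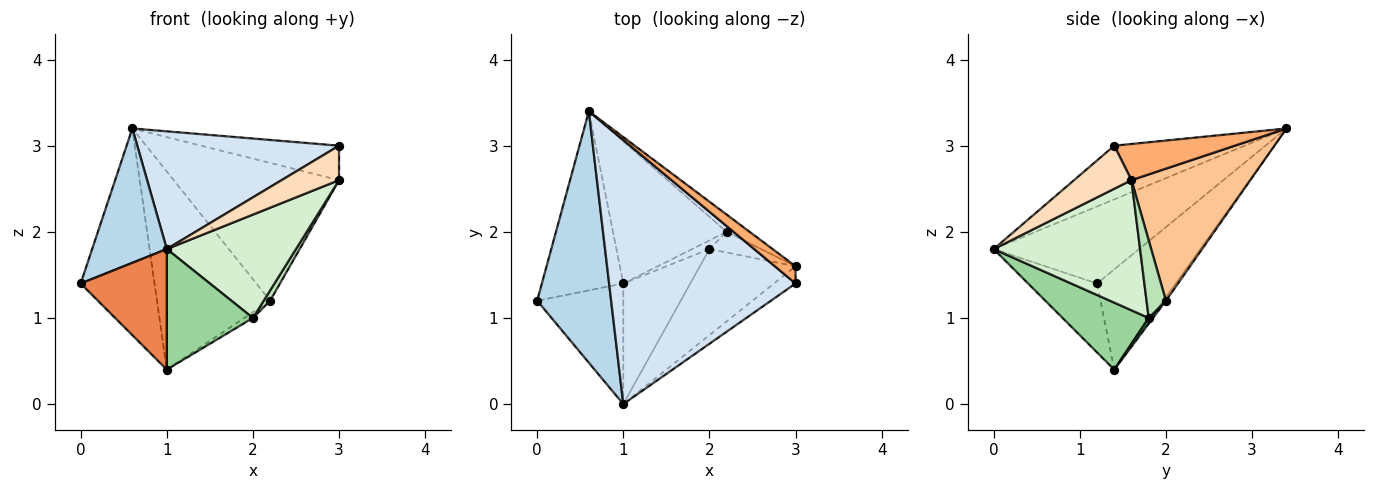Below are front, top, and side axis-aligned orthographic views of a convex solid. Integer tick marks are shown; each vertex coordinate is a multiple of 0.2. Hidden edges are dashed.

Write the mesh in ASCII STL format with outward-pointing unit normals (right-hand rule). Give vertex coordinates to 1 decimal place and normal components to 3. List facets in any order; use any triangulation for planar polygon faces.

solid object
 facet normal -0.628 0.588 -0.510
  outer loop
   vertex 1.0 1.4 0.4
   vertex 0.0 1.2 1.4
   vertex 0.6 3.4 3.2
  endloop
 endfacet
 facet normal -0.018 0.812 -0.583
  outer loop
   vertex 2.2 2.0 1.2
   vertex 1.0 1.4 0.4
   vertex 0.6 3.4 3.2
  endloop
 endfacet
 facet normal -0.676 -0.347 0.650
  outer loop
   vertex 1.0 0.0 1.8
   vertex 0.6 3.4 3.2
   vertex 0.0 1.2 1.4
  endloop
 endfacet
 facet normal -0.254 -0.394 0.883
  outer loop
   vertex 1.0 0.0 1.8
   vertex 3.0 1.4 3.0
   vertex 0.6 3.4 3.2
  endloop
 endfacet
 facet normal -0.492 -0.615 -0.615
  outer loop
   vertex 1.0 0.0 1.8
   vertex 0.0 1.2 1.4
   vertex 1.0 1.4 0.4
  endloop
 endfacet
 facet normal 0.616 0.704 0.352
  outer loop
   vertex 3.0 1.6 2.6
   vertex 0.6 3.4 3.2
   vertex 3.0 1.4 3.0
  endloop
 endfacet
 facet normal 0.581 0.808 -0.101
  outer loop
   vertex 3.0 1.6 2.6
   vertex 2.2 2.0 1.2
   vertex 0.6 3.4 3.2
  endloop
 endfacet
 facet normal 0.667 -0.667 -0.333
  outer loop
   vertex 3.0 1.6 2.6
   vertex 3.0 1.4 3.0
   vertex 1.0 0.0 1.8
  endloop
 endfacet
 facet normal 0.267 0.535 -0.802
  outer loop
   vertex 2.0 1.8 1.0
   vertex 1.0 1.4 0.4
   vertex 2.2 2.0 1.2
  endloop
 endfacet
 facet normal 0.577 -0.577 -0.577
  outer loop
   vertex 2.0 1.8 1.0
   vertex 1.0 0.0 1.8
   vertex 1.0 1.4 0.4
  endloop
 endfacet
 facet normal 0.802 -0.267 -0.535
  outer loop
   vertex 2.0 1.8 1.0
   vertex 2.2 2.0 1.2
   vertex 3.0 1.6 2.6
  endloop
 endfacet
 facet normal 0.657 -0.579 -0.483
  outer loop
   vertex 2.0 1.8 1.0
   vertex 3.0 1.6 2.6
   vertex 1.0 0.0 1.8
  endloop
 endfacet
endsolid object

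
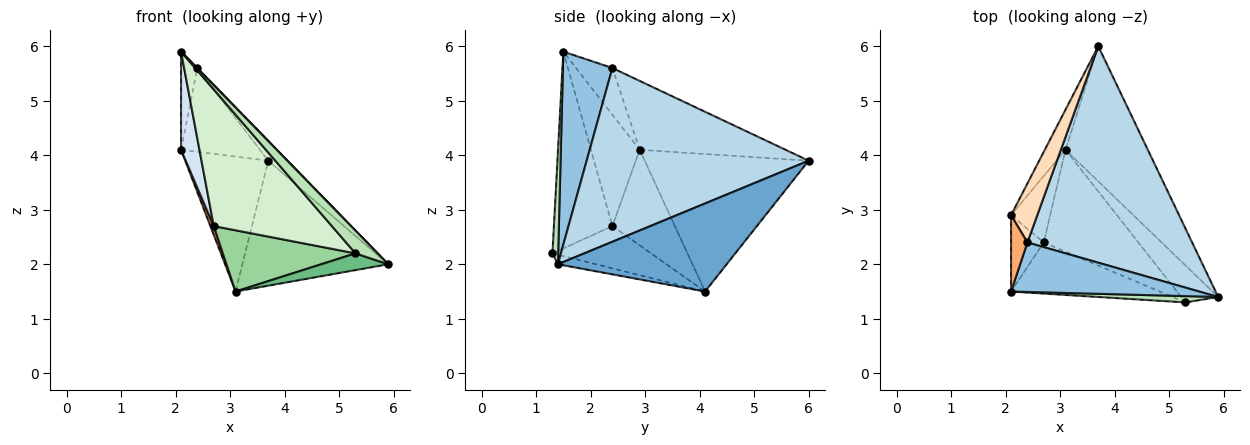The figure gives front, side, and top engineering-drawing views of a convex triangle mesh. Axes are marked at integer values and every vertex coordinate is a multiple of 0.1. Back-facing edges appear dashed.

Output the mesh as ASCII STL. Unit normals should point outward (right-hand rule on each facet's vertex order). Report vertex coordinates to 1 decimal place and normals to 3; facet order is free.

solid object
 facet normal 0.618 0.534 -0.577
  outer loop
   vertex 3.1 4.1 1.5
   vertex 3.7 6.0 3.9
   vertex 5.9 1.4 2.0
  endloop
 endfacet
 facet normal 0.716 -0.006 0.698
  outer loop
   vertex 2.4 2.4 5.6
   vertex 2.1 1.5 5.9
   vertex 5.9 1.4 2.0
  endloop
 endfacet
 facet normal 0.724 0.063 0.687
  outer loop
   vertex 2.4 2.4 5.6
   vertex 5.9 1.4 2.0
   vertex 3.7 6.0 3.9
  endloop
 endfacet
 facet normal -0.902 -0.341 -0.265
  outer loop
   vertex 2.1 2.9 4.1
   vertex 2.7 2.4 2.7
   vertex 2.1 1.5 5.9
  endloop
 endfacet
 facet normal -0.924 -0.050 -0.378
  outer loop
   vertex 2.1 2.9 4.1
   vertex 3.1 4.1 1.5
   vertex 2.7 2.4 2.7
  endloop
 endfacet
 facet normal -0.869 0.391 0.304
  outer loop
   vertex 2.1 2.9 4.1
   vertex 2.1 1.5 5.9
   vertex 2.4 2.4 5.6
  endloop
 endfacet
 facet normal -0.884 0.448 -0.133
  outer loop
   vertex 2.1 2.9 4.1
   vertex 3.7 6.0 3.9
   vertex 3.1 4.1 1.5
  endloop
 endfacet
 facet normal -0.834 0.451 0.317
  outer loop
   vertex 2.1 2.9 4.1
   vertex 2.4 2.4 5.6
   vertex 3.7 6.0 3.9
  endloop
 endfacet
 facet normal -0.229 -0.401 -0.887
  outer loop
   vertex 5.3 1.3 2.2
   vertex 3.1 4.1 1.5
   vertex 5.9 1.4 2.0
  endloop
 endfacet
 facet normal -0.357 -0.481 -0.801
  outer loop
   vertex 5.3 1.3 2.2
   vertex 2.7 2.4 2.7
   vertex 3.1 4.1 1.5
  endloop
 endfacet
 facet normal 0.243 -0.935 0.260
  outer loop
   vertex 5.3 1.3 2.2
   vertex 5.9 1.4 2.0
   vertex 2.1 1.5 5.9
  endloop
 endfacet
 facet normal -0.421 -0.850 -0.318
  outer loop
   vertex 5.3 1.3 2.2
   vertex 2.1 1.5 5.9
   vertex 2.7 2.4 2.7
  endloop
 endfacet
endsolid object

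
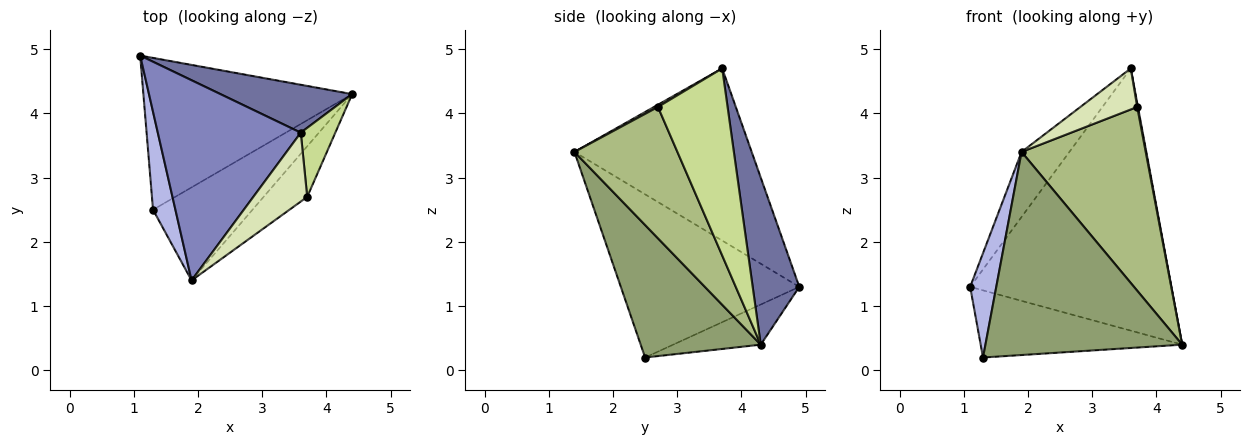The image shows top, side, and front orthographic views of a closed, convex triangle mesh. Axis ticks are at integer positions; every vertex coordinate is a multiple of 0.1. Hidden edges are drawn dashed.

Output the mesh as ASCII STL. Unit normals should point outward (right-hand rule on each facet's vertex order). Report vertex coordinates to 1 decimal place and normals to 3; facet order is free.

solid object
 facet normal 0.222 0.959 0.175
  outer loop
   vertex 3.6 3.7 4.7
   vertex 4.4 4.3 0.4
   vertex 1.1 4.9 1.3
  endloop
 endfacet
 facet normal -0.753 0.203 0.626
  outer loop
   vertex 3.6 3.7 4.7
   vertex 1.1 4.9 1.3
   vertex 1.9 1.4 3.4
  endloop
 endfacet
 facet normal -0.173 0.398 -0.901
  outer loop
   vertex 1.3 2.5 0.2
   vertex 1.1 4.9 1.3
   vertex 4.4 4.3 0.4
  endloop
 endfacet
 facet normal -0.980 -0.143 0.135
  outer loop
   vertex 1.3 2.5 0.2
   vertex 1.9 1.4 3.4
   vertex 1.1 4.9 1.3
  endloop
 endfacet
 facet normal 0.485 -0.795 -0.364
  outer loop
   vertex 1.3 2.5 0.2
   vertex 4.4 4.3 0.4
   vertex 1.9 1.4 3.4
  endloop
 endfacet
 facet normal 0.624 -0.753 -0.207
  outer loop
   vertex 3.7 2.7 4.1
   vertex 1.9 1.4 3.4
   vertex 4.4 4.3 0.4
  endloop
 endfacet
 facet normal 0.983 -0.011 0.181
  outer loop
   vertex 3.7 2.7 4.1
   vertex 4.4 4.3 0.4
   vertex 3.6 3.7 4.7
  endloop
 endfacet
 facet normal 0.036 -0.512 0.859
  outer loop
   vertex 3.7 2.7 4.1
   vertex 3.6 3.7 4.7
   vertex 1.9 1.4 3.4
  endloop
 endfacet
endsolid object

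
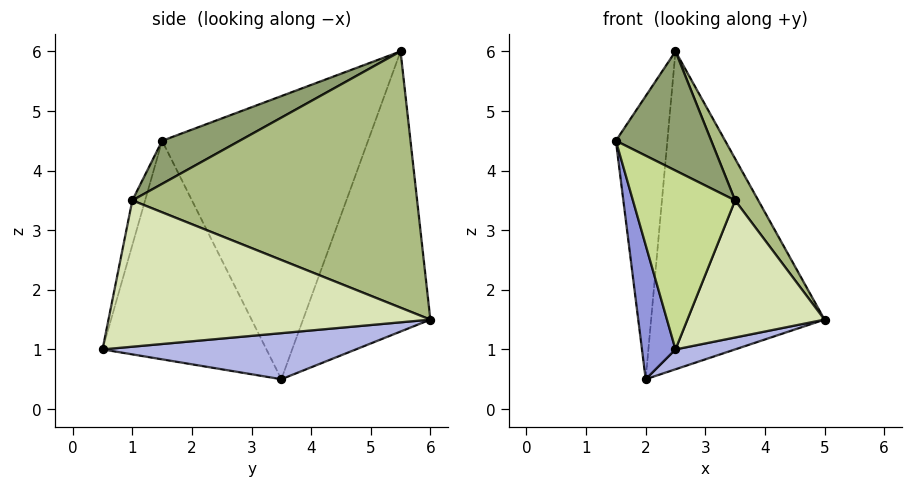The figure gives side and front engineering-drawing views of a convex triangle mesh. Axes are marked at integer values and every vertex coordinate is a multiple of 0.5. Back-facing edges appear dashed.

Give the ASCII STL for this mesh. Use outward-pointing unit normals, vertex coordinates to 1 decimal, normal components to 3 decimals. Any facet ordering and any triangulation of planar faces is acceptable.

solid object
 facet normal -0.970 0.243 0.000
  outer loop
   vertex 2.0 3.5 0.5
   vertex 1.5 1.5 4.5
   vertex 2.5 5.5 6.0
  endloop
 endfacet
 facet normal -0.576 0.784 -0.233
  outer loop
   vertex 2.0 3.5 0.5
   vertex 2.5 5.5 6.0
   vertex 5.0 6.0 1.5
  endloop
 endfacet
 facet normal -0.956 -0.196 -0.217
  outer loop
   vertex 2.5 0.5 1.0
   vertex 1.5 1.5 4.5
   vertex 2.0 3.5 0.5
  endloop
 endfacet
 facet normal 0.381 -0.090 -0.920
  outer loop
   vertex 2.5 0.5 1.0
   vertex 2.0 3.5 0.5
   vertex 5.0 6.0 1.5
  endloop
 endfacet
 facet normal 0.327 -0.402 0.855
  outer loop
   vertex 3.5 1.0 3.5
   vertex 2.5 5.5 6.0
   vertex 1.5 1.5 4.5
  endloop
 endfacet
 facet normal 0.875 -0.071 0.478
  outer loop
   vertex 3.5 1.0 3.5
   vertex 5.0 6.0 1.5
   vertex 2.5 5.5 6.0
  endloop
 endfacet
 facet normal -0.120 -0.963 0.241
  outer loop
   vertex 3.5 1.0 3.5
   vertex 1.5 1.5 4.5
   vertex 2.5 0.5 1.0
  endloop
 endfacet
 facet normal 0.884 -0.376 -0.278
  outer loop
   vertex 3.5 1.0 3.5
   vertex 2.5 0.5 1.0
   vertex 5.0 6.0 1.5
  endloop
 endfacet
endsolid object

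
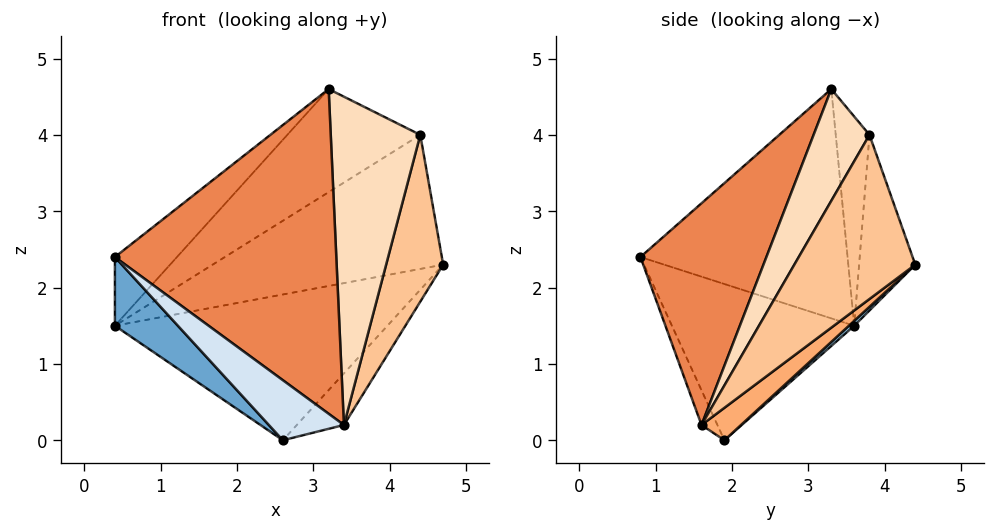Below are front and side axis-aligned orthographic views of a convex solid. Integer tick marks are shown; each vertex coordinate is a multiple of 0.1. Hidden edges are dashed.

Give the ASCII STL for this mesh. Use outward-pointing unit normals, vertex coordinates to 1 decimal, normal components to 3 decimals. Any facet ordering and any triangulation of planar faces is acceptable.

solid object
 facet normal -0.663 -0.229 -0.713
  outer loop
   vertex 0.4 3.6 1.5
   vertex 2.6 1.9 0.0
   vertex 0.4 0.8 2.4
  endloop
 endfacet
 facet normal 0.013 0.671 -0.741
  outer loop
   vertex 0.4 3.6 1.5
   vertex 4.7 4.4 2.3
   vertex 2.6 1.9 0.0
  endloop
 endfacet
 facet normal -0.714 0.214 0.666
  outer loop
   vertex 0.4 3.6 1.5
   vertex 0.4 0.8 2.4
   vertex 3.2 3.3 4.6
  endloop
 endfacet
 facet normal -0.175 -0.825 -0.538
  outer loop
   vertex 3.4 1.6 0.2
   vertex 0.4 0.8 2.4
   vertex 2.6 1.9 0.0
  endloop
 endfacet
 facet normal 0.466 -0.818 0.337
  outer loop
   vertex 3.4 1.6 0.2
   vertex 3.2 3.3 4.6
   vertex 0.4 0.8 2.4
  endloop
 endfacet
 facet normal 0.370 0.441 -0.818
  outer loop
   vertex 3.4 1.6 0.2
   vertex 2.6 1.9 0.0
   vertex 4.7 4.4 2.3
  endloop
 endfacet
 facet normal 0.904 -0.427 0.009
  outer loop
   vertex 4.4 3.8 4.0
   vertex 3.4 1.6 0.2
   vertex 4.7 4.4 2.3
  endloop
 endfacet
 facet normal 0.499 -0.800 0.332
  outer loop
   vertex 4.4 3.8 4.0
   vertex 3.2 3.3 4.6
   vertex 3.4 1.6 0.2
  endloop
 endfacet
 facet normal -0.227 0.930 0.288
  outer loop
   vertex 4.4 3.8 4.0
   vertex 4.7 4.4 2.3
   vertex 0.4 3.6 1.5
  endloop
 endfacet
 facet normal -0.234 0.924 0.301
  outer loop
   vertex 4.4 3.8 4.0
   vertex 0.4 3.6 1.5
   vertex 3.2 3.3 4.6
  endloop
 endfacet
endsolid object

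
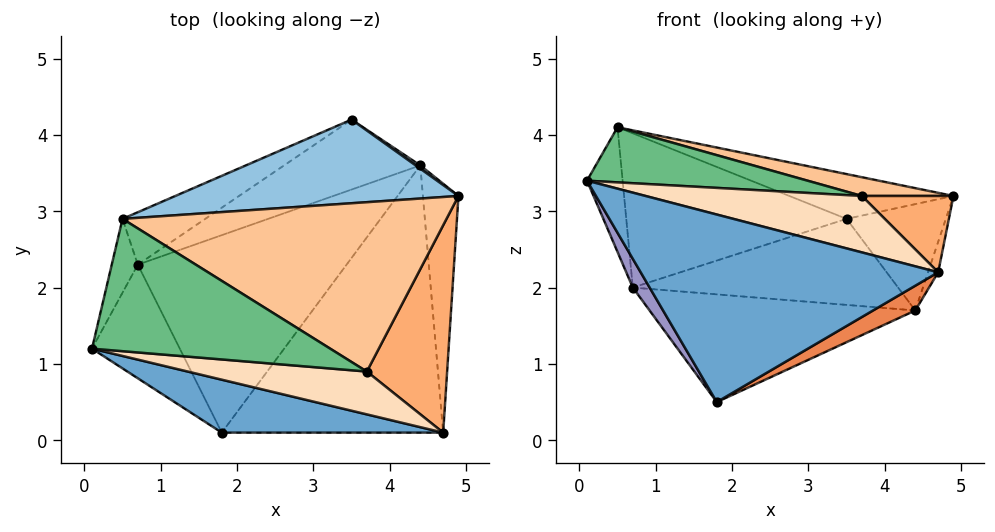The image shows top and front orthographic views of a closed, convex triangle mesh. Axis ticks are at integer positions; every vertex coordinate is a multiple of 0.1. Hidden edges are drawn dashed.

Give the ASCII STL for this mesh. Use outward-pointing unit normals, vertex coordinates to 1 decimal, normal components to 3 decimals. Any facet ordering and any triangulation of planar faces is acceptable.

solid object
 facet normal -0.157 -0.950 0.268
  outer loop
   vertex 4.7 0.1 2.2
   vertex 0.1 1.2 3.4
   vertex 1.8 0.1 0.5
  endloop
 endfacet
 facet normal 0.147 0.467 0.872
  outer loop
   vertex 0.5 2.9 4.1
   vertex 4.9 3.2 3.2
   vertex 3.5 4.2 2.9
  endloop
 endfacet
 facet normal 0.577 0.816 0.025
  outer loop
   vertex 4.4 3.6 1.7
   vertex 3.5 4.2 2.9
   vertex 4.9 3.2 3.2
  endloop
 endfacet
 facet normal 0.951 0.038 -0.307
  outer loop
   vertex 4.4 3.6 1.7
   vertex 4.9 3.2 3.2
   vertex 4.7 0.1 2.2
  endloop
 endfacet
 facet normal 0.504 -0.080 -0.860
  outer loop
   vertex 4.4 3.6 1.7
   vertex 4.7 0.1 2.2
   vertex 1.8 0.1 0.5
  endloop
 endfacet
 facet normal 0.552 -0.288 0.782
  outer loop
   vertex 3.7 0.9 3.2
   vertex 4.7 0.1 2.2
   vertex 4.9 3.2 3.2
  endloop
 endfacet
 facet normal 0.206 -0.108 0.973
  outer loop
   vertex 3.7 0.9 3.2
   vertex 4.9 3.2 3.2
   vertex 0.5 2.9 4.1
  endloop
 endfacet
 facet normal -0.033 -0.796 0.604
  outer loop
   vertex 3.7 0.9 3.2
   vertex 0.1 1.2 3.4
   vertex 4.7 0.1 2.2
  endloop
 endfacet
 facet normal 0.019 -0.385 0.923
  outer loop
   vertex 3.7 0.9 3.2
   vertex 0.5 2.9 4.1
   vertex 0.1 1.2 3.4
  endloop
 endfacet
 facet normal -0.474 0.833 -0.283
  outer loop
   vertex 0.7 2.3 2.0
   vertex 0.5 2.9 4.1
   vertex 3.5 4.2 2.9
  endloop
 endfacet
 facet normal -0.233 0.466 -0.854
  outer loop
   vertex 0.7 2.3 2.0
   vertex 4.4 3.6 1.7
   vertex 1.8 0.1 0.5
  endloop
 endfacet
 facet normal -0.308 0.738 -0.600
  outer loop
   vertex 0.7 2.3 2.0
   vertex 3.5 4.2 2.9
   vertex 4.4 3.6 1.7
  endloop
 endfacet
 facet normal -0.876 -0.118 -0.468
  outer loop
   vertex 0.7 2.3 2.0
   vertex 1.8 0.1 0.5
   vertex 0.1 1.2 3.4
  endloop
 endfacet
 facet normal -0.940 0.293 -0.173
  outer loop
   vertex 0.7 2.3 2.0
   vertex 0.1 1.2 3.4
   vertex 0.5 2.9 4.1
  endloop
 endfacet
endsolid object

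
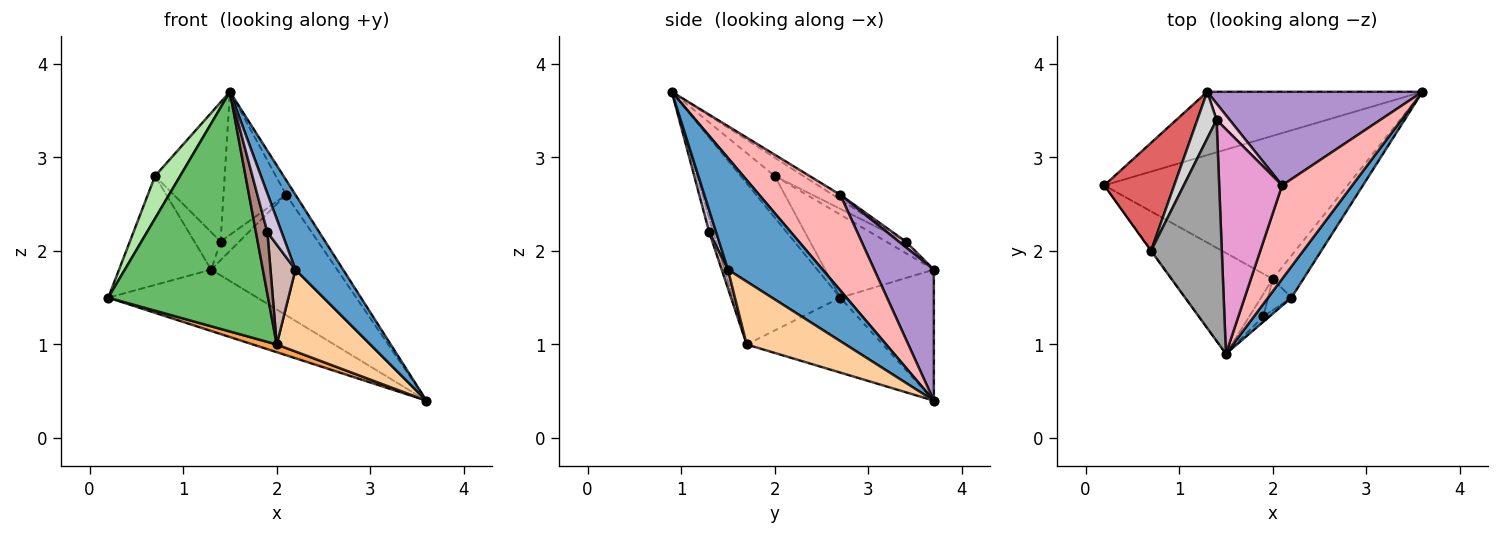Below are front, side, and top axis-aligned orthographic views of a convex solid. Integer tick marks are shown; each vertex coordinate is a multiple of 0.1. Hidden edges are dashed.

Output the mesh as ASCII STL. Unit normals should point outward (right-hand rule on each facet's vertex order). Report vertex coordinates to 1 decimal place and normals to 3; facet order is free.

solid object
 facet normal 0.878 -0.442 0.184
  outer loop
   vertex 2.2 1.5 1.8
   vertex 3.6 3.7 0.4
   vertex 1.5 0.9 3.7
  endloop
 endfacet
 facet normal -0.400 0.638 -0.658
  outer loop
   vertex 1.3 3.7 1.8
   vertex 3.6 3.7 0.4
   vertex 0.2 2.7 1.5
  endloop
 endfacet
 facet normal -0.294 -0.051 -0.955
  outer loop
   vertex 2.0 1.7 1.0
   vertex 0.2 2.7 1.5
   vertex 3.6 3.7 0.4
  endloop
 endfacet
 facet normal 0.685 -0.648 -0.333
  outer loop
   vertex 2.0 1.7 1.0
   vertex 3.6 3.7 0.4
   vertex 2.2 1.5 1.8
  endloop
 endfacet
 facet normal -0.527 -0.783 -0.330
  outer loop
   vertex 2.0 1.7 1.0
   vertex 1.5 0.9 3.7
   vertex 0.2 2.7 1.5
  endloop
 endfacet
 facet normal -0.805 -0.594 -0.010
  outer loop
   vertex 0.7 2.0 2.8
   vertex 0.2 2.7 1.5
   vertex 1.5 0.9 3.7
  endloop
 endfacet
 facet normal -0.642 0.544 0.540
  outer loop
   vertex 0.7 2.0 2.8
   vertex 1.3 3.7 1.8
   vertex 0.2 2.7 1.5
  endloop
 endfacet
 facet normal 0.803 0.093 0.589
  outer loop
   vertex 2.1 2.7 2.6
   vertex 1.5 0.9 3.7
   vertex 3.6 3.7 0.4
  endloop
 endfacet
 facet normal 0.350 0.740 0.575
  outer loop
   vertex 2.1 2.7 2.6
   vertex 3.6 3.7 0.4
   vertex 1.3 3.7 1.8
  endloop
 endfacet
 facet normal 0.431 -0.894 -0.123
  outer loop
   vertex 1.9 1.3 2.2
   vertex 2.2 1.5 1.8
   vertex 1.5 0.9 3.7
  endloop
 endfacet
 facet normal -0.323 -0.889 -0.323
  outer loop
   vertex 1.9 1.3 2.2
   vertex 1.5 0.9 3.7
   vertex 2.0 1.7 1.0
  endloop
 endfacet
 facet normal 0.232 -0.928 -0.290
  outer loop
   vertex 1.9 1.3 2.2
   vertex 2.0 1.7 1.0
   vertex 2.2 1.5 1.8
  endloop
 endfacet
 facet normal -0.065 0.536 0.842
  outer loop
   vertex 1.4 3.4 2.1
   vertex 1.5 0.9 3.7
   vertex 2.1 2.7 2.6
  endloop
 endfacet
 facet normal 0.272 0.724 0.634
  outer loop
   vertex 1.4 3.4 2.1
   vertex 2.1 2.7 2.6
   vertex 1.3 3.7 1.8
  endloop
 endfacet
 facet normal -0.214 0.520 0.827
  outer loop
   vertex 1.4 3.4 2.1
   vertex 0.7 2.0 2.8
   vertex 1.5 0.9 3.7
  endloop
 endfacet
 facet normal -0.424 0.566 0.707
  outer loop
   vertex 1.4 3.4 2.1
   vertex 1.3 3.7 1.8
   vertex 0.7 2.0 2.8
  endloop
 endfacet
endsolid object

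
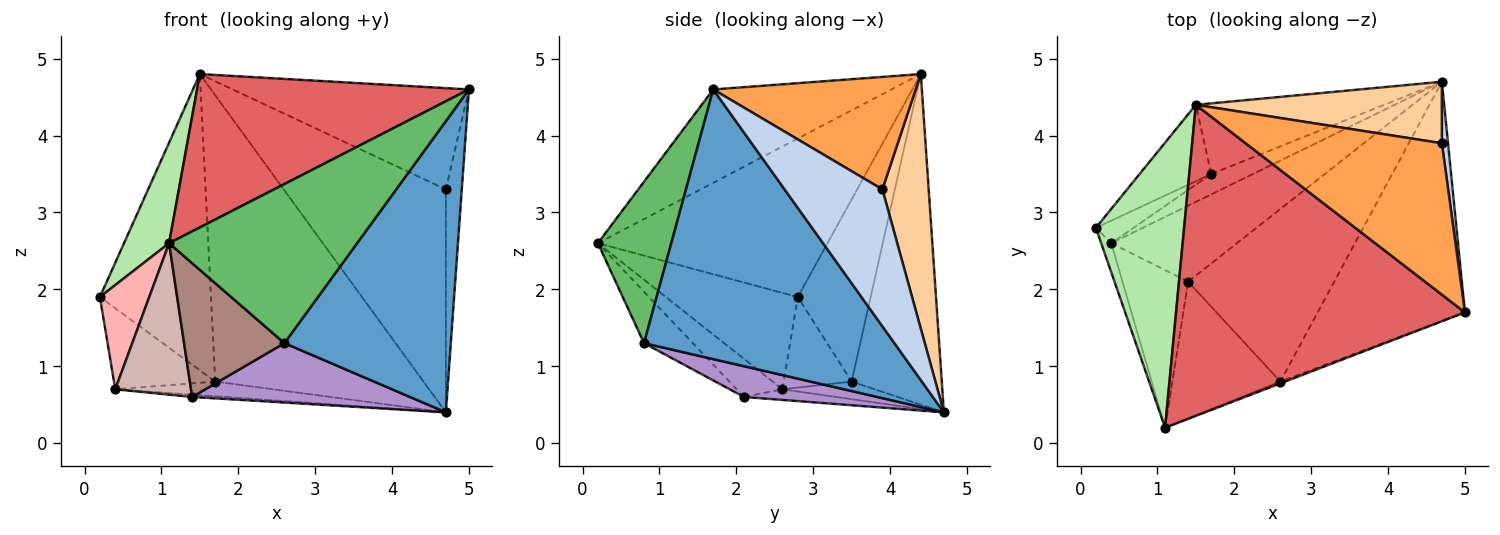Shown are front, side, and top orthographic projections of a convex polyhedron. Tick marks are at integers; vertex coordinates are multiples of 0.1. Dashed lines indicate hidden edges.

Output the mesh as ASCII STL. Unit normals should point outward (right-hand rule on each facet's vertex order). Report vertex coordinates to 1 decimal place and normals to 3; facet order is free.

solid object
 facet normal 0.758 -0.504 -0.414
  outer loop
   vertex 2.6 0.8 1.3
   vertex 4.7 4.7 0.4
   vertex 5.0 1.7 4.6
  endloop
 endfacet
 facet normal 0.986 0.161 0.044
  outer loop
   vertex 4.7 3.9 3.3
   vertex 5.0 1.7 4.6
   vertex 4.7 4.7 0.4
  endloop
 endfacet
 facet normal 0.430 0.502 0.750
  outer loop
   vertex 4.7 3.9 3.3
   vertex 1.5 4.4 4.8
   vertex 5.0 1.7 4.6
  endloop
 endfacet
 facet normal 0.265 0.929 0.256
  outer loop
   vertex 4.7 3.9 3.3
   vertex 4.7 4.7 0.4
   vertex 1.5 4.4 4.8
  endloop
 endfacet
 facet normal 0.364 -0.931 -0.010
  outer loop
   vertex 1.1 0.2 2.6
   vertex 2.6 0.8 1.3
   vertex 5.0 1.7 4.6
  endloop
 endfacet
 facet normal -0.861 -0.169 0.479
  outer loop
   vertex 1.1 0.2 2.6
   vertex 1.5 4.4 4.8
   vertex 0.2 2.8 1.9
  endloop
 endfacet
 facet normal -0.278 -0.425 0.861
  outer loop
   vertex 1.1 0.2 2.6
   vertex 5.0 1.7 4.6
   vertex 1.5 4.4 4.8
  endloop
 endfacet
 facet normal -0.932 -0.349 -0.097
  outer loop
   vertex 0.4 2.6 0.7
   vertex 1.1 0.2 2.6
   vertex 0.2 2.8 1.9
  endloop
 endfacet
 facet normal 0.195 -0.319 -0.927
  outer loop
   vertex 1.4 2.1 0.6
   vertex 4.7 4.7 0.4
   vertex 2.6 0.8 1.3
  endloop
 endfacet
 facet normal -0.084 0.030 -0.996
  outer loop
   vertex 1.4 2.1 0.6
   vertex 0.4 2.6 0.7
   vertex 4.7 4.7 0.4
  endloop
 endfacet
 facet normal -0.322 -0.662 -0.677
  outer loop
   vertex 1.4 2.1 0.6
   vertex 2.6 0.8 1.3
   vertex 1.1 0.2 2.6
  endloop
 endfacet
 facet normal -0.386 -0.639 -0.665
  outer loop
   vertex 1.4 2.1 0.6
   vertex 1.1 0.2 2.6
   vertex 0.4 2.6 0.7
  endloop
 endfacet
 facet normal -0.387 0.895 -0.221
  outer loop
   vertex 1.7 3.5 0.8
   vertex 1.5 4.4 4.8
   vertex 4.7 4.7 0.4
  endloop
 endfacet
 facet normal -0.323 0.553 -0.768
  outer loop
   vertex 1.7 3.5 0.8
   vertex 4.7 4.7 0.4
   vertex 0.4 2.6 0.7
  endloop
 endfacet
 facet normal -0.536 0.817 -0.211
  outer loop
   vertex 1.7 3.5 0.8
   vertex 0.2 2.8 1.9
   vertex 1.5 4.4 4.8
  endloop
 endfacet
 facet normal -0.543 0.809 -0.225
  outer loop
   vertex 1.7 3.5 0.8
   vertex 0.4 2.6 0.7
   vertex 0.2 2.8 1.9
  endloop
 endfacet
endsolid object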